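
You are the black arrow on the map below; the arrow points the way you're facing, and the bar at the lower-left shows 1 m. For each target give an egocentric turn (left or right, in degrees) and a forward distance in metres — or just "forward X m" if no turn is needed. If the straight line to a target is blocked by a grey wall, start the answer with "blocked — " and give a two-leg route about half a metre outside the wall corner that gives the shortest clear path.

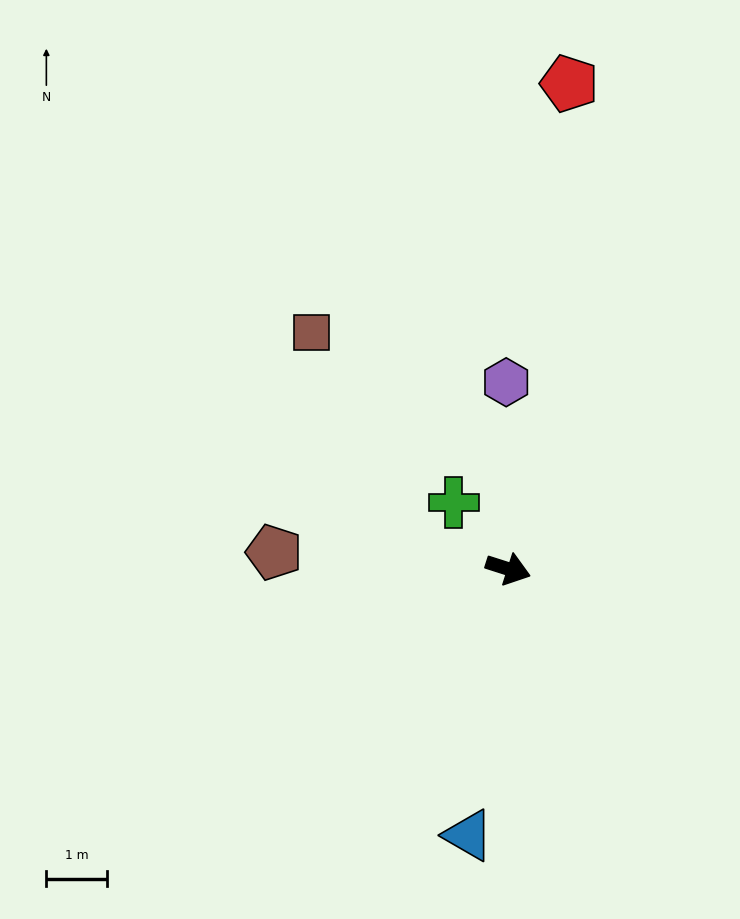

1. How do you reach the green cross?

turn left 147°, forward 1.4 m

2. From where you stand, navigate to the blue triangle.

turn right 81°, forward 4.4 m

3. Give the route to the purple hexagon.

turn left 108°, forward 3.1 m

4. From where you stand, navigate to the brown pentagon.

turn right 166°, forward 3.9 m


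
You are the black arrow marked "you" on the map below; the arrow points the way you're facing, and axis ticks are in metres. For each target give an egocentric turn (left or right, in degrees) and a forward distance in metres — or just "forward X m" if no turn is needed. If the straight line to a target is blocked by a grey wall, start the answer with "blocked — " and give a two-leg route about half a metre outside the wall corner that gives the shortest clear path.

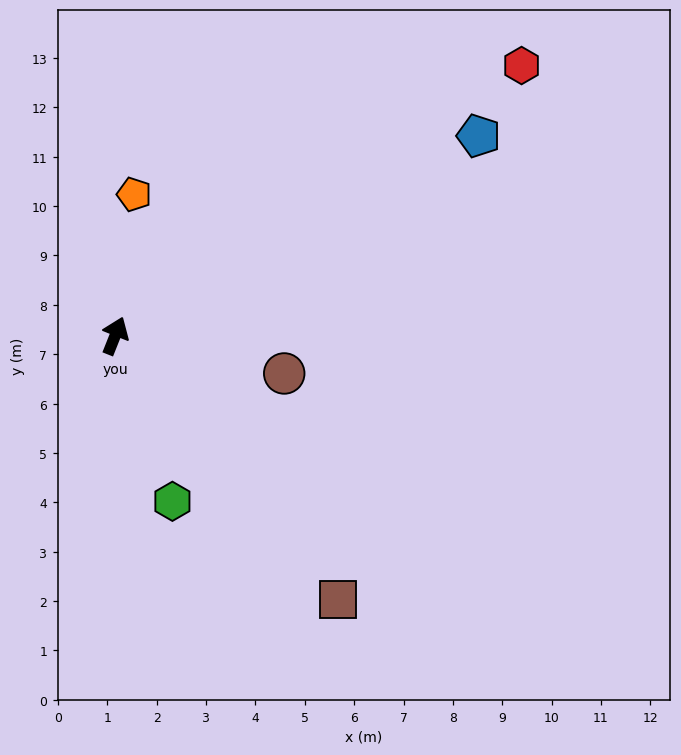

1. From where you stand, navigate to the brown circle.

turn right 81°, forward 3.5 m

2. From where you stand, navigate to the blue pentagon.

turn right 40°, forward 8.4 m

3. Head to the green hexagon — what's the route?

turn right 139°, forward 3.5 m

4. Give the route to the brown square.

turn right 118°, forward 7.0 m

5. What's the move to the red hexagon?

turn right 35°, forward 9.9 m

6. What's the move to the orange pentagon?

turn left 14°, forward 2.9 m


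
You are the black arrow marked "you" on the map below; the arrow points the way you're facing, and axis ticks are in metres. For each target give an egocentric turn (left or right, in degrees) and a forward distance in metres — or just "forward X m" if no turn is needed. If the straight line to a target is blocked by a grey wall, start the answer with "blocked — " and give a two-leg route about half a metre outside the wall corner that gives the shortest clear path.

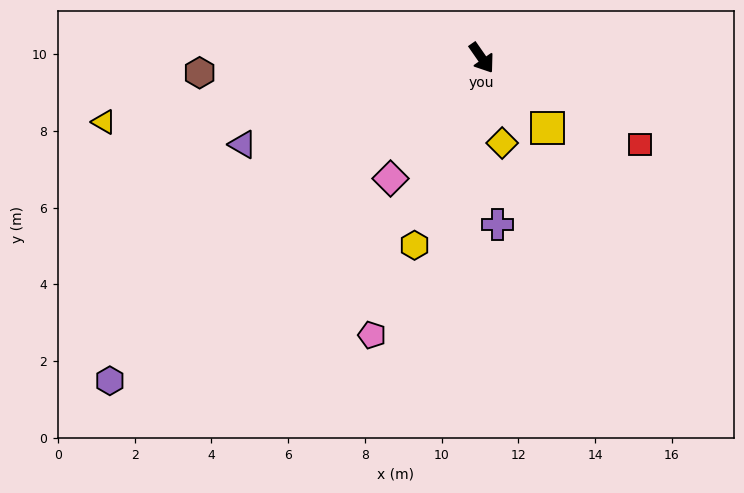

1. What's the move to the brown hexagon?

turn right 122°, forward 7.4 m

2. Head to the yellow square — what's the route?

turn left 8°, forward 2.5 m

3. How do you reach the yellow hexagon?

turn right 55°, forward 5.2 m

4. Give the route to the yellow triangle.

turn right 115°, forward 10.0 m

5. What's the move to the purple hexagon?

turn right 84°, forward 12.8 m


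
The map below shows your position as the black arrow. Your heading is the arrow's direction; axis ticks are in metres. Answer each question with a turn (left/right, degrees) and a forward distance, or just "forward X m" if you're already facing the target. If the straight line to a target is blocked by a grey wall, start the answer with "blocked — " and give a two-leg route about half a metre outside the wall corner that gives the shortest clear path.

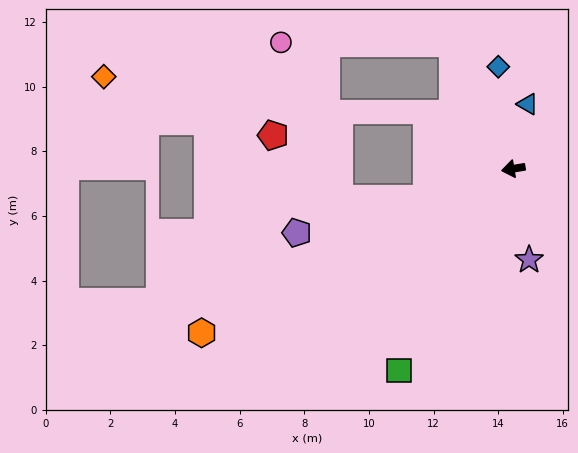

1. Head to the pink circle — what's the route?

blocked — turn right 73°, forward 4.3 m, then turn left 63°, forward 5.3 m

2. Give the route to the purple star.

turn left 90°, forward 2.9 m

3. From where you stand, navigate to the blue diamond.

turn right 91°, forward 3.2 m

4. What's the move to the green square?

turn left 51°, forward 7.2 m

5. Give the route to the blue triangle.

turn right 112°, forward 2.0 m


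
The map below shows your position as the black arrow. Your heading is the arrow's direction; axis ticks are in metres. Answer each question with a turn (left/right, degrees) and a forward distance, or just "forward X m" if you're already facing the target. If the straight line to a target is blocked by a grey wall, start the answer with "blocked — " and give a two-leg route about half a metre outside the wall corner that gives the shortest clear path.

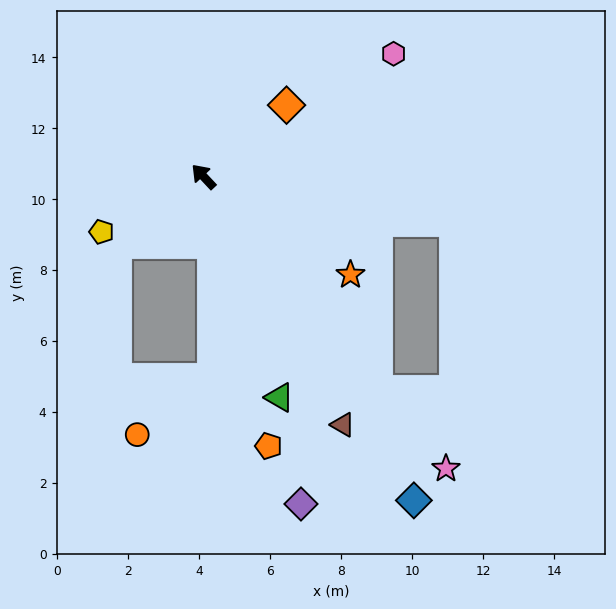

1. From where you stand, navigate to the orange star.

turn right 167°, forward 5.0 m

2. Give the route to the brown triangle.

turn left 166°, forward 8.0 m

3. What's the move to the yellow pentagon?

turn left 75°, forward 3.3 m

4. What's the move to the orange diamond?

turn right 92°, forward 3.1 m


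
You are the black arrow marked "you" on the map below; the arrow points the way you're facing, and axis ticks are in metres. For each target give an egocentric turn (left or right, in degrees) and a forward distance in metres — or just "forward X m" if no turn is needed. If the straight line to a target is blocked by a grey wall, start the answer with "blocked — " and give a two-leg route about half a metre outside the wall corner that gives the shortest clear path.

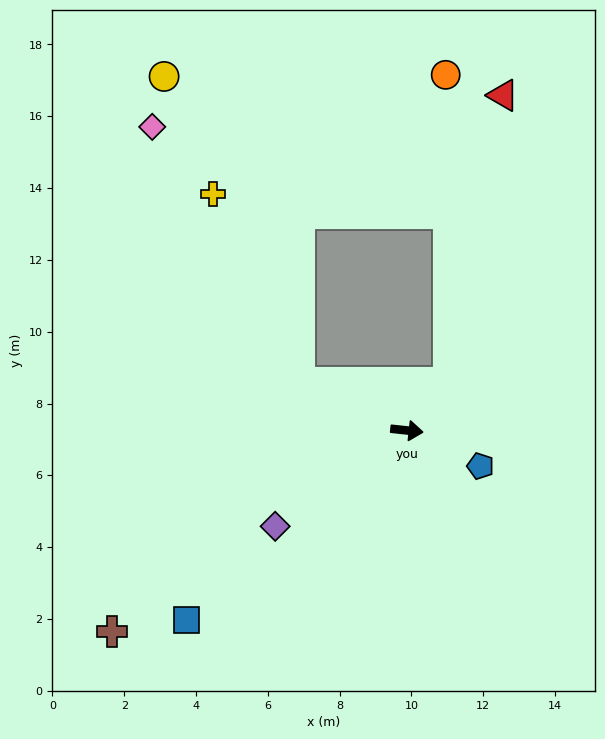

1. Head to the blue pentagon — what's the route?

turn right 20°, forward 2.3 m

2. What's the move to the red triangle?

blocked — turn left 56°, forward 1.8 m, then turn left 29°, forward 8.1 m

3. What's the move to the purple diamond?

turn right 138°, forward 4.5 m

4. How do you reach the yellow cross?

blocked — turn left 162°, forward 3.3 m, then turn right 41°, forward 5.8 m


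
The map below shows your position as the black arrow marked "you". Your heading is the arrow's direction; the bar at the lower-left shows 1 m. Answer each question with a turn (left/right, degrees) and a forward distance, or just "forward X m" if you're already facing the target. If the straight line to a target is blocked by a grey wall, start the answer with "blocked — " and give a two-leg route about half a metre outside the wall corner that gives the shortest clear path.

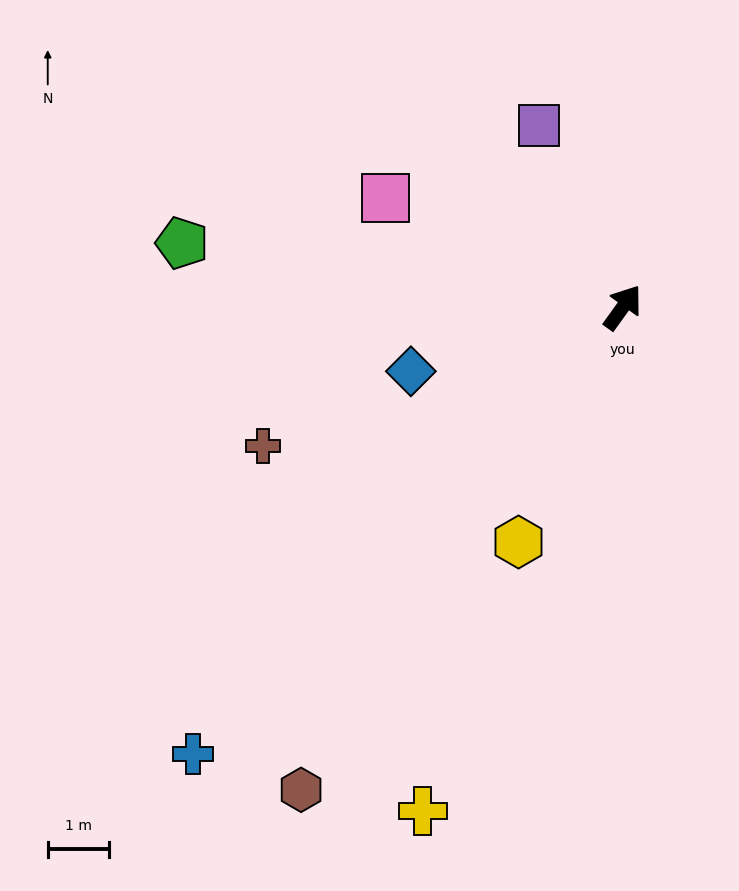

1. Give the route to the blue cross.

turn left 172°, forward 10.2 m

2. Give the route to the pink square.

turn left 101°, forward 4.3 m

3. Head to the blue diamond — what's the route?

turn left 143°, forward 3.6 m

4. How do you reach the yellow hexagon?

turn right 168°, forward 4.2 m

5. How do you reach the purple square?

turn left 60°, forward 3.3 m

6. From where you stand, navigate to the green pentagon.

turn left 117°, forward 7.3 m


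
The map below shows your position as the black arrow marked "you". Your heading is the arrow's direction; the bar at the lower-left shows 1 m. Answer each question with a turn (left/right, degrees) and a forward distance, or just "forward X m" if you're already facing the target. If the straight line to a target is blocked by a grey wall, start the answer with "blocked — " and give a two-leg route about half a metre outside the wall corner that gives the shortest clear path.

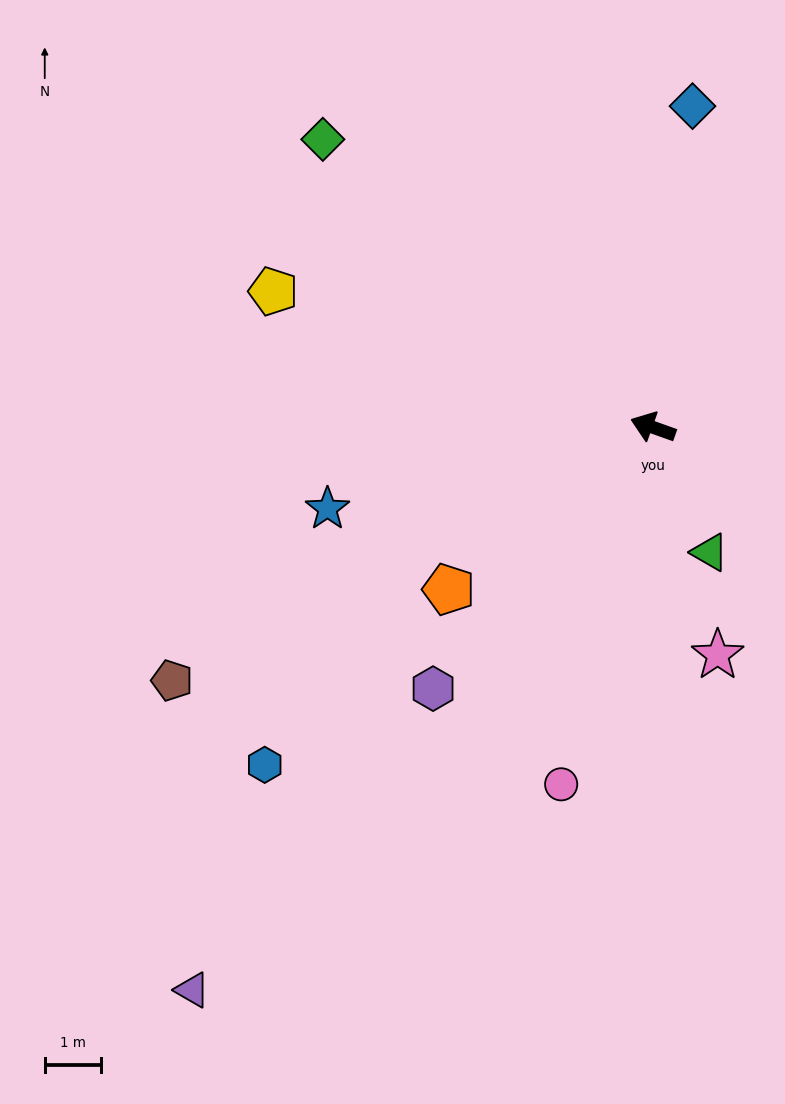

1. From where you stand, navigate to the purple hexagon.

turn left 70°, forward 6.0 m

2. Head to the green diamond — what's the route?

turn right 21°, forward 7.7 m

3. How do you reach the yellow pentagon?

forward 7.1 m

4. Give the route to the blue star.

turn left 34°, forward 5.9 m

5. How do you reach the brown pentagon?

turn left 47°, forward 9.6 m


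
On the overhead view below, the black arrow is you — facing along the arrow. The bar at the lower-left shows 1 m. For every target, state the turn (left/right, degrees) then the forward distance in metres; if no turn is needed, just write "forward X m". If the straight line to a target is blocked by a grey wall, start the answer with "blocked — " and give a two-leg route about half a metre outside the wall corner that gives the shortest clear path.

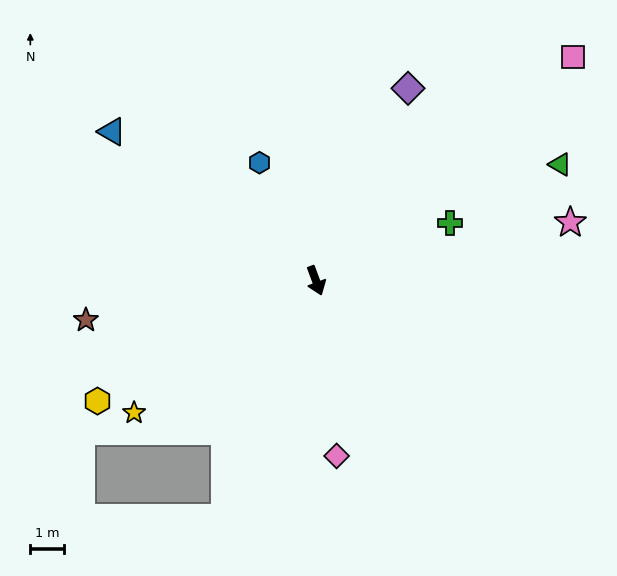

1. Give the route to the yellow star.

turn right 74°, forward 6.7 m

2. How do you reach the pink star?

turn left 82°, forward 7.8 m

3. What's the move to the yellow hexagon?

turn right 82°, forward 7.4 m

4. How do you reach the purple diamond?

turn left 134°, forward 6.3 m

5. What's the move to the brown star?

turn right 101°, forward 6.9 m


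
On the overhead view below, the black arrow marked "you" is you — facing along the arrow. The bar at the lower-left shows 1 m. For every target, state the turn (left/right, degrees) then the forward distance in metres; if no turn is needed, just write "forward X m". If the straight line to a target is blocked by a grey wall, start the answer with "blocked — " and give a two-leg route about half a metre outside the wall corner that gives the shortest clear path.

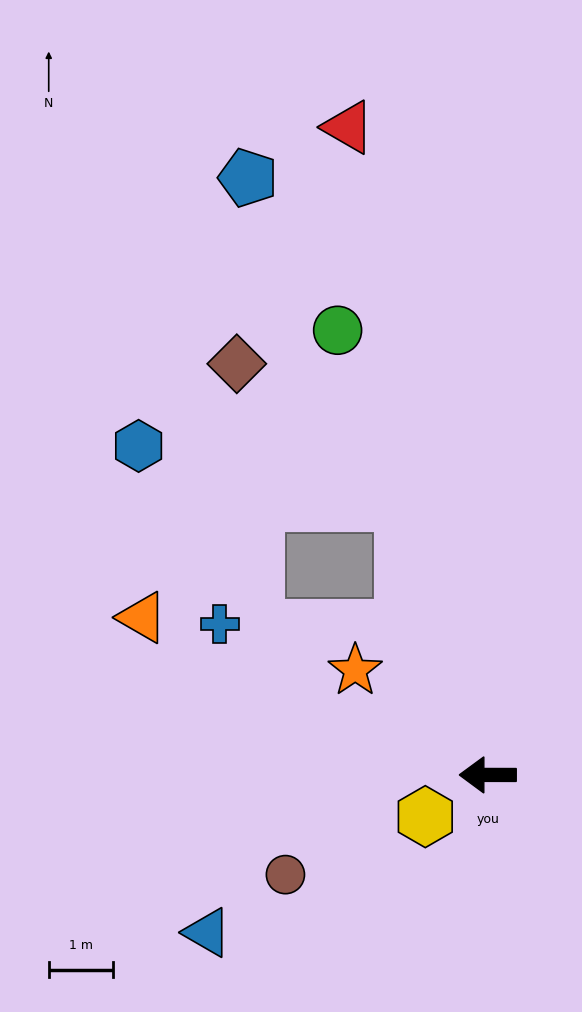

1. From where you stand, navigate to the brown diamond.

blocked — turn right 72°, forward 4.4 m, then turn left 32°, forward 3.4 m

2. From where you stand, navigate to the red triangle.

turn right 78°, forward 10.3 m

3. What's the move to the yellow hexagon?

turn left 34°, forward 1.2 m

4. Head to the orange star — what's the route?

turn right 38°, forward 2.6 m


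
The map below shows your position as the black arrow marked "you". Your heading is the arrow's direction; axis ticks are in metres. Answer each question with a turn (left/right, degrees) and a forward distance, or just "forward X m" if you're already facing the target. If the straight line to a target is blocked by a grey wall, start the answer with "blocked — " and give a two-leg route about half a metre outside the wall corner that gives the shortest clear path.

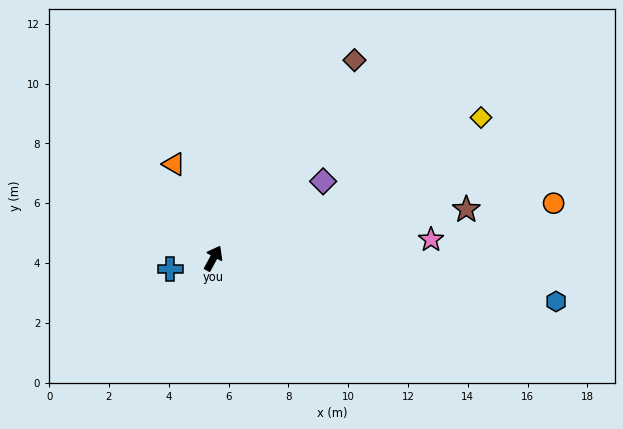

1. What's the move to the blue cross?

turn left 133°, forward 1.5 m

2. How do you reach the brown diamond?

turn right 7°, forward 8.1 m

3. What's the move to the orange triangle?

turn left 51°, forward 3.4 m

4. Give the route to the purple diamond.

turn right 26°, forward 4.5 m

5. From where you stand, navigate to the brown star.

turn right 51°, forward 8.6 m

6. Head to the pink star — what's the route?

turn right 57°, forward 7.3 m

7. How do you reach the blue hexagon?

turn right 69°, forward 11.6 m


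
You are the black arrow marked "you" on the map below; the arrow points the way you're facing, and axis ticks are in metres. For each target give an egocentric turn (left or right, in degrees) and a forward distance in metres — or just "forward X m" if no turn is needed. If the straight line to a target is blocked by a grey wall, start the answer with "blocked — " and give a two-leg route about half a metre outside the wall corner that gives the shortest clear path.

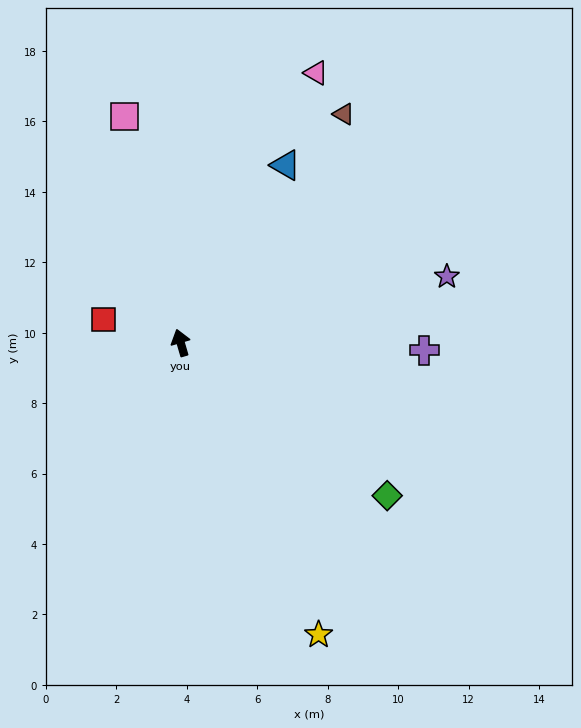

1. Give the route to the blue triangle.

turn right 47°, forward 5.9 m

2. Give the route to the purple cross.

turn right 108°, forward 6.9 m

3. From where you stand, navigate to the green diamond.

turn right 143°, forward 7.3 m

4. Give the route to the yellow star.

turn right 171°, forward 9.2 m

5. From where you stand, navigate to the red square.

turn left 57°, forward 2.3 m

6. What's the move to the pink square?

turn right 2°, forward 6.6 m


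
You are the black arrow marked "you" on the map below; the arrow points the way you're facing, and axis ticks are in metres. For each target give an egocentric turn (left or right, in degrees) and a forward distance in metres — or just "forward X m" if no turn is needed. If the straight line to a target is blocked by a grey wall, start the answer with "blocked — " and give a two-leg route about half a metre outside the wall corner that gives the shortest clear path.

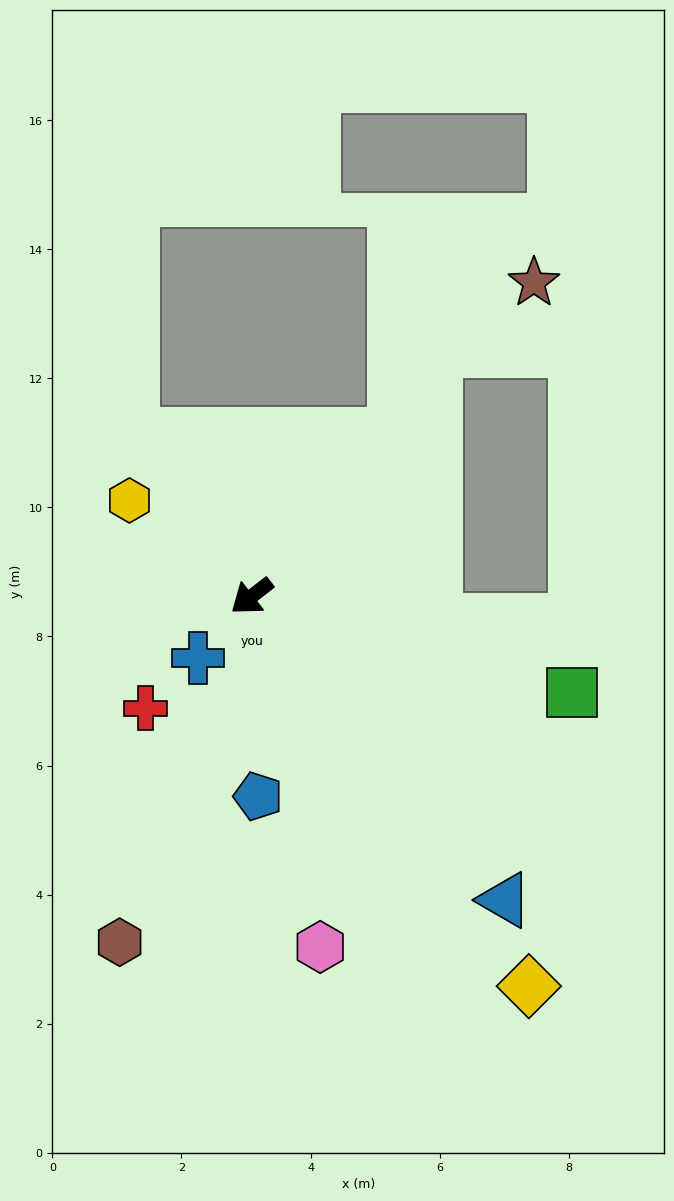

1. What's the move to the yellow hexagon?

turn right 76°, forward 2.4 m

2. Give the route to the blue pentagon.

turn left 54°, forward 3.1 m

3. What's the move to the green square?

turn left 125°, forward 5.2 m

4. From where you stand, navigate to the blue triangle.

turn left 92°, forward 6.1 m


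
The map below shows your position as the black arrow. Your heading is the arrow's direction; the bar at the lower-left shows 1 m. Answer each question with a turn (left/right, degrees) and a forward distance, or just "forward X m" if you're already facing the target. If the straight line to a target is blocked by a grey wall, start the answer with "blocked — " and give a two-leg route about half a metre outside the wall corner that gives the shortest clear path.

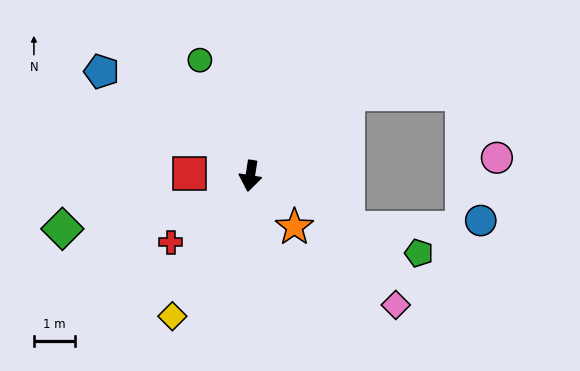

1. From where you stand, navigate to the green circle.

turn right 147°, forward 3.1 m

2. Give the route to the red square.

turn right 83°, forward 1.5 m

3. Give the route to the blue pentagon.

turn right 116°, forward 4.4 m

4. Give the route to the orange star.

turn left 50°, forward 1.6 m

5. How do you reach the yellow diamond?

turn right 20°, forward 3.9 m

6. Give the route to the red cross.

turn right 41°, forward 2.5 m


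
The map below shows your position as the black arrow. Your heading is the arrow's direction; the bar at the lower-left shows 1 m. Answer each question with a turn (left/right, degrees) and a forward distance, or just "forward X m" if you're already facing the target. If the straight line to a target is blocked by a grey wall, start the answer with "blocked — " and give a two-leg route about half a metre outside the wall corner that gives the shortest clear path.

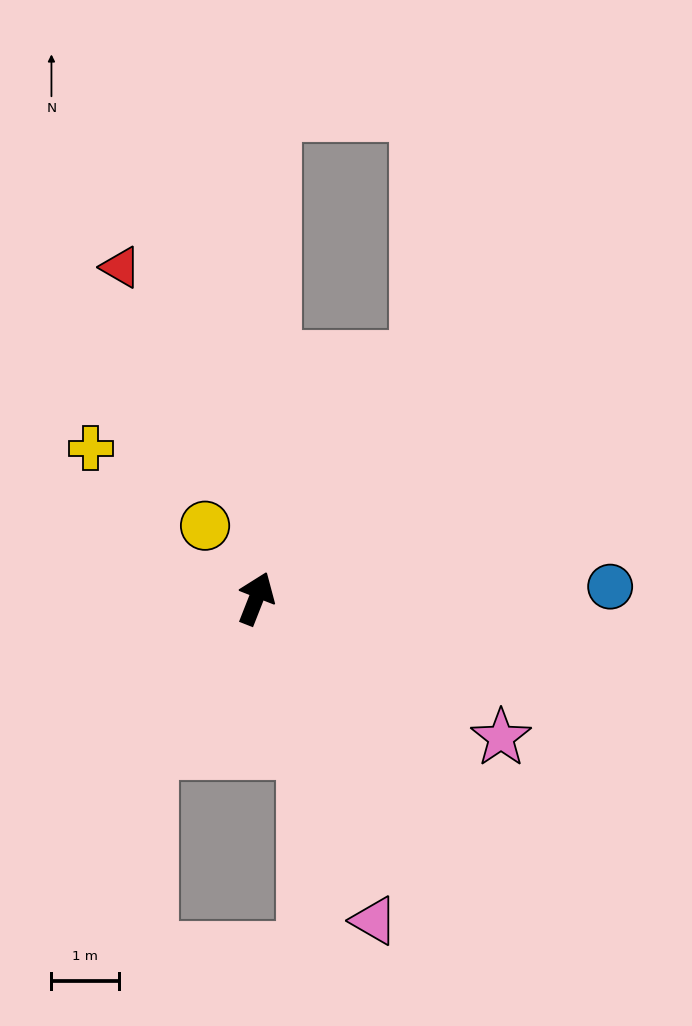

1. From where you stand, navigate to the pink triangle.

turn right 138°, forward 5.1 m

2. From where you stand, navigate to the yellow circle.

turn left 57°, forward 1.3 m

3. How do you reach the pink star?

turn right 98°, forward 4.2 m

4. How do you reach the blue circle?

turn right 67°, forward 5.2 m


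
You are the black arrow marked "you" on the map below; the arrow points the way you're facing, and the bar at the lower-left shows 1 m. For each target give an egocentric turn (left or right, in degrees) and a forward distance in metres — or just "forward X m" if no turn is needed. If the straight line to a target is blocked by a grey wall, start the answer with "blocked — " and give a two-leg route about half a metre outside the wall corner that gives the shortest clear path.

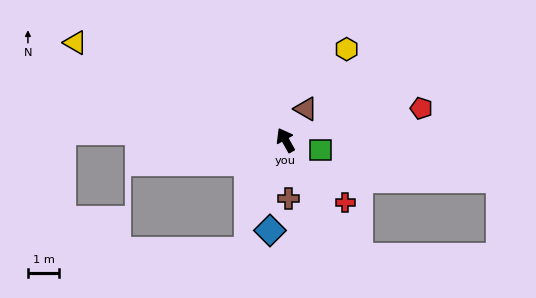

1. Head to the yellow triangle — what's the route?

turn left 36°, forward 7.4 m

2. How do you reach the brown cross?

turn left 153°, forward 1.9 m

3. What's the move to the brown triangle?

turn right 62°, forward 1.2 m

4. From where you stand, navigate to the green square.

turn right 135°, forward 1.1 m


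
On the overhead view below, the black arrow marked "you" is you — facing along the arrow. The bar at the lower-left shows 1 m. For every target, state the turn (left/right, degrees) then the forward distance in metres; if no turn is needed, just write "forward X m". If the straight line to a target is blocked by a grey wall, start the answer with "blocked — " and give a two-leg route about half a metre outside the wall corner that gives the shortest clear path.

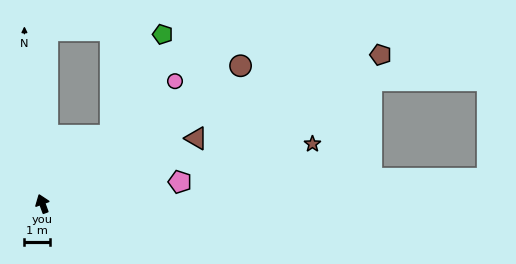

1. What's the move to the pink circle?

turn right 67°, forward 7.1 m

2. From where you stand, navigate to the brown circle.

turn right 75°, forward 9.5 m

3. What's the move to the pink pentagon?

turn right 101°, forward 5.5 m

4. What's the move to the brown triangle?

turn right 87°, forward 6.6 m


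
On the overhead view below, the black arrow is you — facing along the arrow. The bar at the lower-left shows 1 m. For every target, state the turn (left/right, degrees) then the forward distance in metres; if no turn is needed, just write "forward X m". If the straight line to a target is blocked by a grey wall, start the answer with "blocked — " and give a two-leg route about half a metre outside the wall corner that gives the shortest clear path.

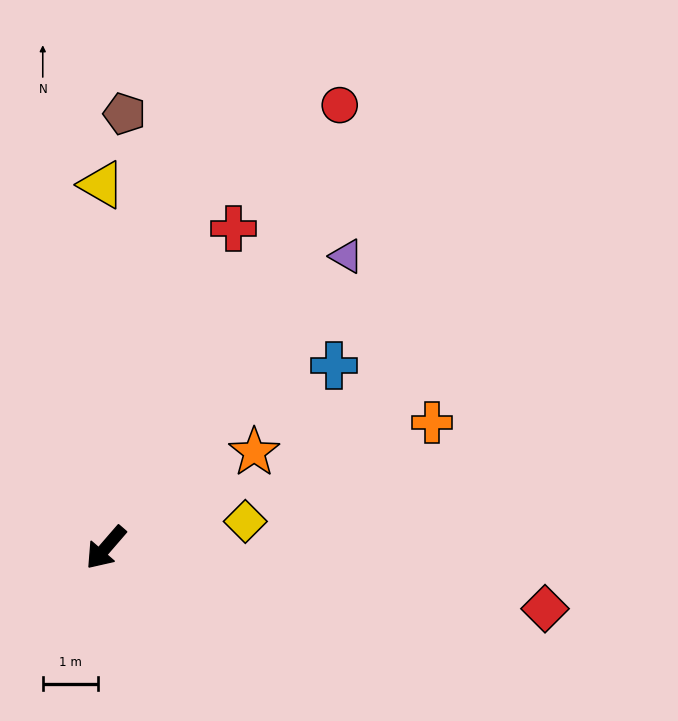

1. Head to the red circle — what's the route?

turn right 167°, forward 9.0 m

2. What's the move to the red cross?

turn right 161°, forward 6.2 m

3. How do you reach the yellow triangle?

turn right 138°, forward 6.5 m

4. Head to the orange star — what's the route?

turn left 164°, forward 3.2 m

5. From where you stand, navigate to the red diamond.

turn left 123°, forward 8.0 m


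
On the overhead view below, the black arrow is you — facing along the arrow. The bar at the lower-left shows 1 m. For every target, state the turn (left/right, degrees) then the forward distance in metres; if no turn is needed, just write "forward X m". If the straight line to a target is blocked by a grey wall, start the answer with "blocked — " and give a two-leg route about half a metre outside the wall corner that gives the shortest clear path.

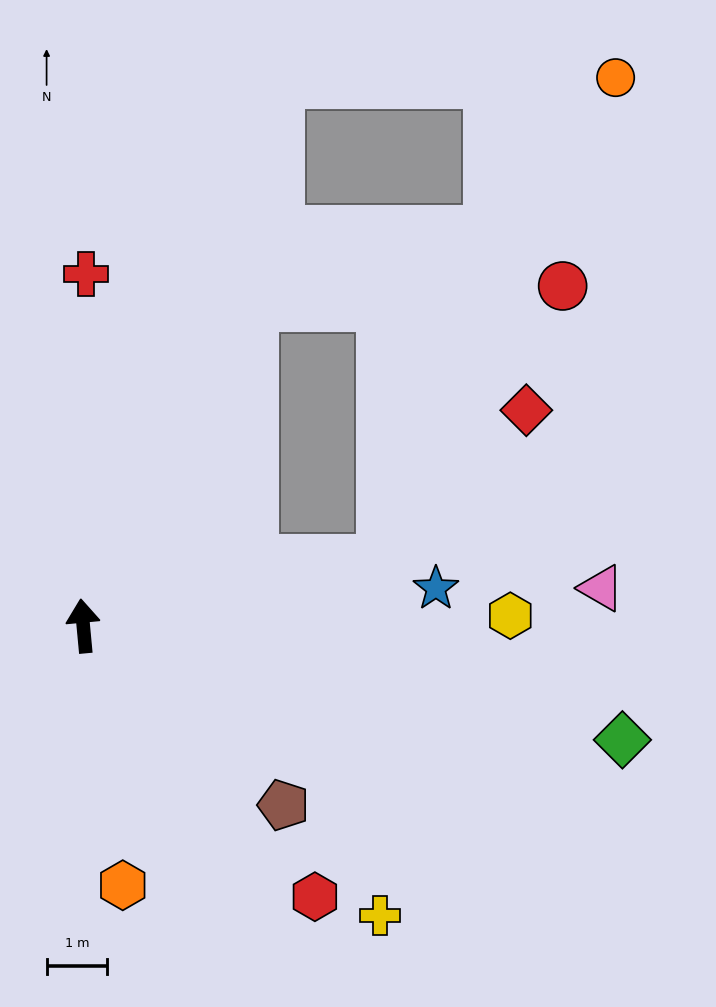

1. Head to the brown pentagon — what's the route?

turn right 137°, forward 4.4 m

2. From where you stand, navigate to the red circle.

blocked — turn right 83°, forward 5.0 m, then turn left 44°, forward 5.4 m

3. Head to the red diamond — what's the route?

blocked — turn right 83°, forward 5.0 m, then turn left 34°, forward 3.4 m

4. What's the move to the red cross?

turn right 6°, forward 5.8 m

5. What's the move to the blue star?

turn right 89°, forward 5.9 m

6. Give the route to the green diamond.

turn right 107°, forward 9.1 m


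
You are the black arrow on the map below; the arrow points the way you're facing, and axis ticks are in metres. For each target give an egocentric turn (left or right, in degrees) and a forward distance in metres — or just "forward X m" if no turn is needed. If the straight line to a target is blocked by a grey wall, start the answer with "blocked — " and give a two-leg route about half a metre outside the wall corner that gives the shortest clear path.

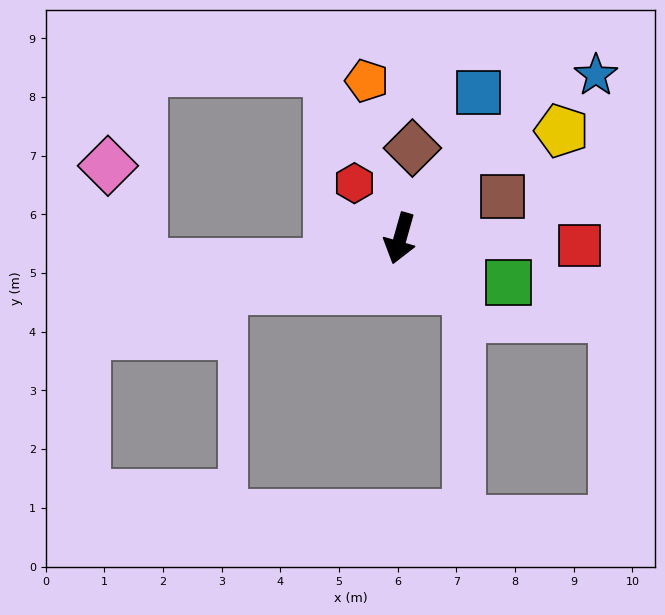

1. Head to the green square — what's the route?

turn left 84°, forward 2.0 m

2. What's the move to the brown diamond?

turn right 172°, forward 1.6 m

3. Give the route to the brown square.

turn left 128°, forward 1.9 m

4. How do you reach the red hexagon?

turn right 125°, forward 1.2 m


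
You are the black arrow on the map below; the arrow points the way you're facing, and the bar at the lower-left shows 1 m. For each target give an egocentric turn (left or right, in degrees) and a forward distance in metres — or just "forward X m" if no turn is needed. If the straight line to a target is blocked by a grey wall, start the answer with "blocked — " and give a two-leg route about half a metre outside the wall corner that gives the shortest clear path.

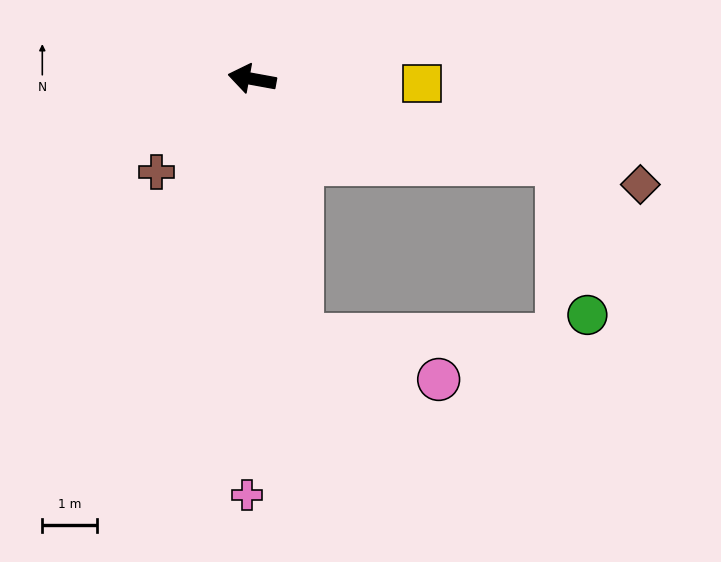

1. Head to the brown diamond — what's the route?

turn left 175°, forward 7.4 m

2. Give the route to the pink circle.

blocked — turn left 111°, forward 4.8 m, then turn left 62°, forward 2.7 m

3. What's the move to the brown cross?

turn left 55°, forward 2.5 m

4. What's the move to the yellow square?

turn right 171°, forward 3.1 m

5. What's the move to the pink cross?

turn left 100°, forward 7.7 m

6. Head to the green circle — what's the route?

blocked — turn left 175°, forward 5.8 m, then turn right 64°, forward 2.9 m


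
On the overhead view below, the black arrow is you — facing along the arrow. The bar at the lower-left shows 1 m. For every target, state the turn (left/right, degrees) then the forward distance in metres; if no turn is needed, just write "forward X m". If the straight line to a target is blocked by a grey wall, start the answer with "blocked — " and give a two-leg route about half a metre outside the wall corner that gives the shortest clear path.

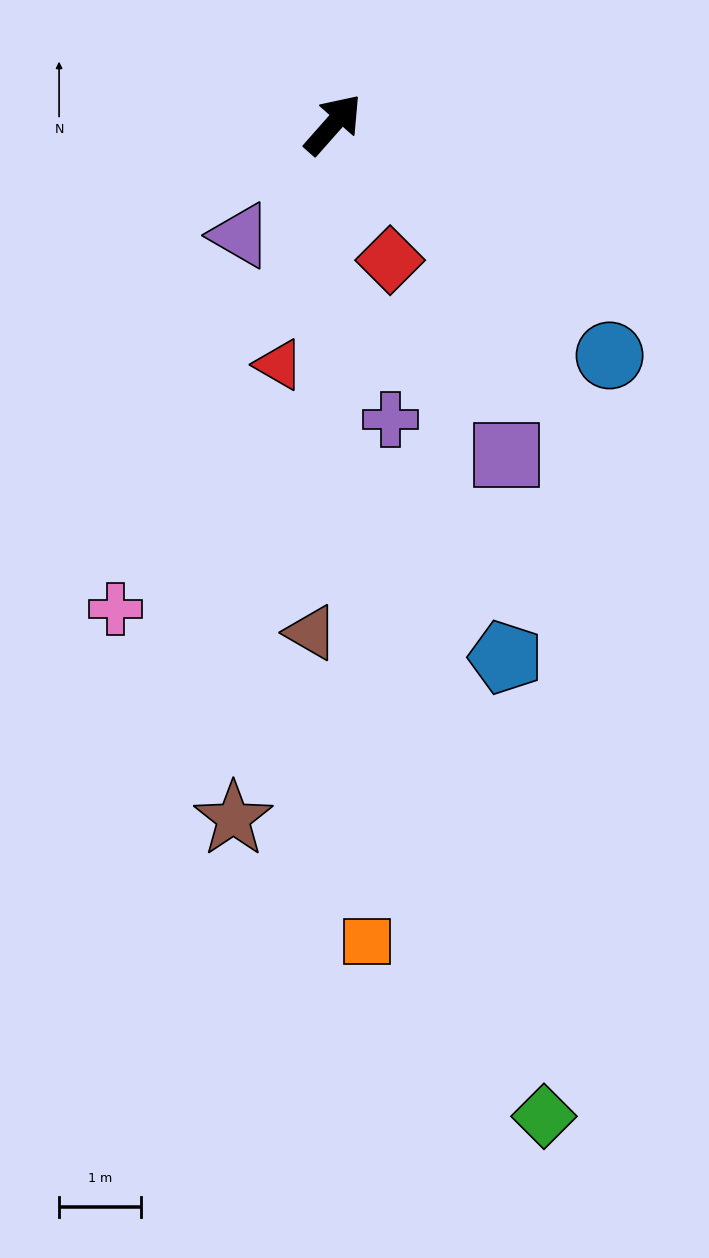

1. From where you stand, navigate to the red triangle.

turn right 151°, forward 3.0 m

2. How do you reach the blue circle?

turn right 88°, forward 4.4 m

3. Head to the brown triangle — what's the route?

turn right 141°, forward 6.2 m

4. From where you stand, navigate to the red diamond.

turn right 116°, forward 1.8 m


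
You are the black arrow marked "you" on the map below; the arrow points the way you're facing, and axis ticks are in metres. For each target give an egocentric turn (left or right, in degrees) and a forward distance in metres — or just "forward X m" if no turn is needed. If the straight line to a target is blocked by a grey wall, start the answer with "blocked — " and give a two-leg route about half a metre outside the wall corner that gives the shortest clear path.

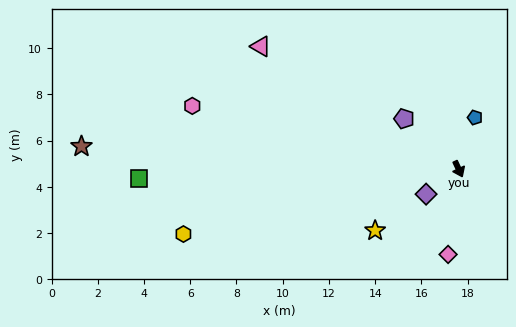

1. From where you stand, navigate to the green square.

turn right 113°, forward 13.8 m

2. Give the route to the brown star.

turn right 118°, forward 16.3 m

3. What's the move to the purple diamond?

turn right 77°, forward 1.8 m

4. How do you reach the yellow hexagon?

turn right 102°, forward 12.2 m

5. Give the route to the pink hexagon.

turn right 128°, forward 11.8 m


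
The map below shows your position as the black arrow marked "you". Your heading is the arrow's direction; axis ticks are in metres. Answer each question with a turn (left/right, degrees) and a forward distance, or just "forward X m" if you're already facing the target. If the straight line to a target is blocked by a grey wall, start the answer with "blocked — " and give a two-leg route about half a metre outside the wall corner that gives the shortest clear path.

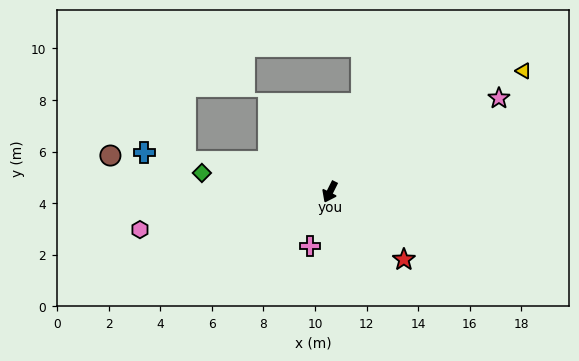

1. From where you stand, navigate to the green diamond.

turn right 72°, forward 5.0 m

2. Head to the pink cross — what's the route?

turn left 6°, forward 2.2 m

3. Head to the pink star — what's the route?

turn left 146°, forward 7.5 m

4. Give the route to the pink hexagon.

turn right 52°, forward 7.5 m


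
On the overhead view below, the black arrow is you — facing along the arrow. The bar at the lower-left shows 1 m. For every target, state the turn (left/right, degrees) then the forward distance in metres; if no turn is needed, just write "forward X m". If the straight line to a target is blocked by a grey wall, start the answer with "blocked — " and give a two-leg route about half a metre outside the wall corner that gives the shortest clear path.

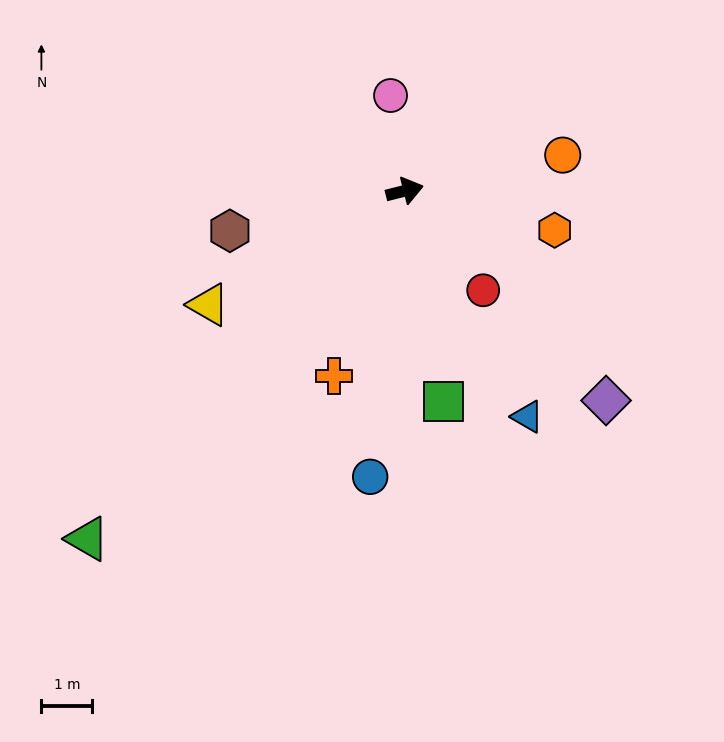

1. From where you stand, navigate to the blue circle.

turn right 111°, forward 5.7 m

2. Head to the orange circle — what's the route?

forward 3.2 m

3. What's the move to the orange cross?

turn right 125°, forward 3.9 m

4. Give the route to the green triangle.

turn right 147°, forward 9.3 m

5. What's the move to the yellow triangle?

turn right 164°, forward 4.5 m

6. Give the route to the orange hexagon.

turn right 29°, forward 3.1 m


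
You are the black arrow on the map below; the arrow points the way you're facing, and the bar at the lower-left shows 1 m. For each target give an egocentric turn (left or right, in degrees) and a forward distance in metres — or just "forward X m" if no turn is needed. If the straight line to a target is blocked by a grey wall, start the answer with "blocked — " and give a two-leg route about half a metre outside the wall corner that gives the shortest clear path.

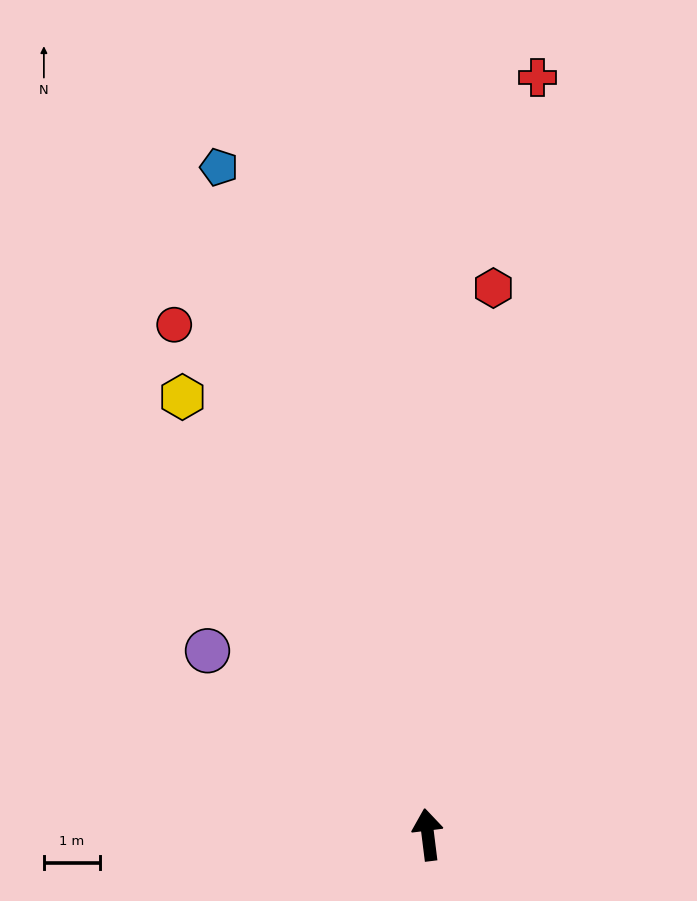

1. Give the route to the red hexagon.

turn right 14°, forward 9.9 m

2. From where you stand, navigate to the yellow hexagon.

turn left 22°, forward 9.0 m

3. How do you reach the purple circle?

turn left 43°, forward 5.1 m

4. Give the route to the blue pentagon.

turn left 10°, forward 12.5 m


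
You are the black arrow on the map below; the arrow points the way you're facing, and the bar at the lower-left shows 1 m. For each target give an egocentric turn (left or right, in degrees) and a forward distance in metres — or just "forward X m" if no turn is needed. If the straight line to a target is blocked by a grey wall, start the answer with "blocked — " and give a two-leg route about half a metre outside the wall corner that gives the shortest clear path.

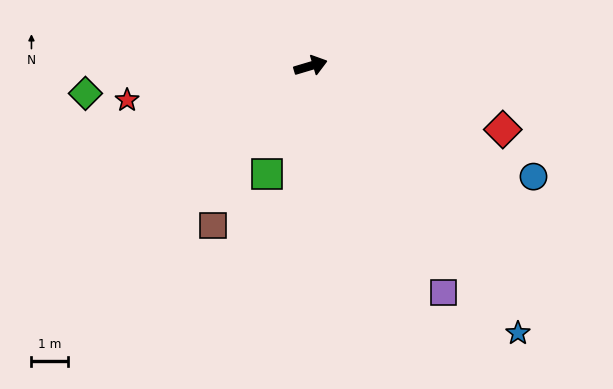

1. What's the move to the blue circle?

turn right 43°, forward 6.9 m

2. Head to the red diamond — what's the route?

turn right 35°, forward 5.6 m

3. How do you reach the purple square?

turn right 76°, forward 7.2 m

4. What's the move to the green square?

turn right 128°, forward 3.2 m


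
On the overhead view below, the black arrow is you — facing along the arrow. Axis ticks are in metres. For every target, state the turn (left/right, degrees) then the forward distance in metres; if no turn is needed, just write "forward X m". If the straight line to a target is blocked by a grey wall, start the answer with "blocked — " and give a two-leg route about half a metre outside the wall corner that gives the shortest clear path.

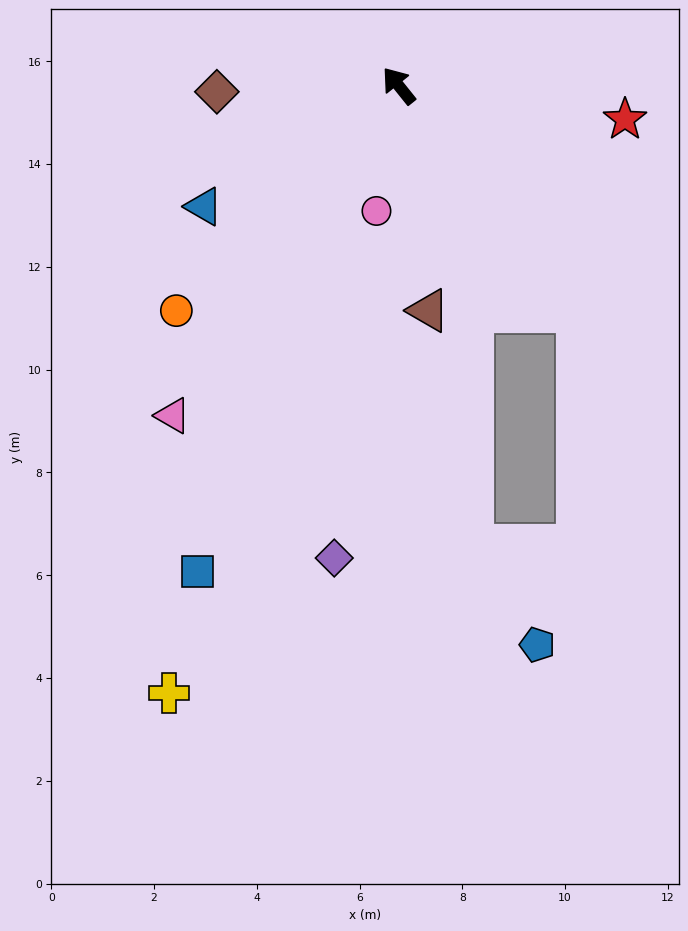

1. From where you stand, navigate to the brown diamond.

turn left 53°, forward 3.5 m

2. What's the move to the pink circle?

turn left 131°, forward 2.5 m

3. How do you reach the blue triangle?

turn left 83°, forward 4.5 m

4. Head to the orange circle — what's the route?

turn left 97°, forward 6.2 m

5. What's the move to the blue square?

turn left 119°, forward 10.2 m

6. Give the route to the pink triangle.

turn left 107°, forward 7.8 m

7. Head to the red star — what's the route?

turn right 137°, forward 4.5 m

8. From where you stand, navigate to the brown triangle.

turn left 149°, forward 4.4 m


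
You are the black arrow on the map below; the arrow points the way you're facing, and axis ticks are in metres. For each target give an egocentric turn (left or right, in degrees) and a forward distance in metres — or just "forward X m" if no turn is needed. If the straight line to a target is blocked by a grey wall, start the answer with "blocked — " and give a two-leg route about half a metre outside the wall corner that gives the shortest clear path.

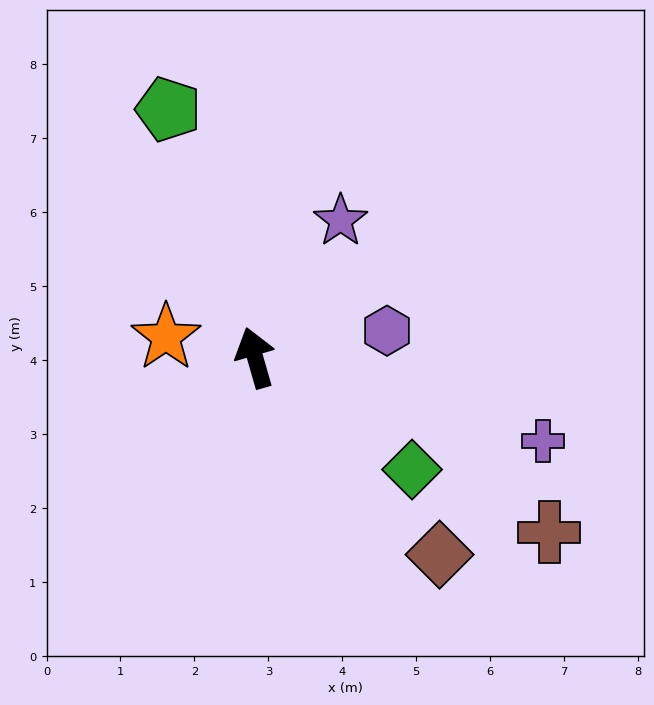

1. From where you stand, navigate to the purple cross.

turn right 122°, forward 4.1 m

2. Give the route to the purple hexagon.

turn right 94°, forward 1.8 m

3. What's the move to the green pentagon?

turn left 3°, forward 3.6 m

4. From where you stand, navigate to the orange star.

turn left 61°, forward 1.2 m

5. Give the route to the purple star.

turn right 48°, forward 2.2 m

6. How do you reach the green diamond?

turn right 142°, forward 2.6 m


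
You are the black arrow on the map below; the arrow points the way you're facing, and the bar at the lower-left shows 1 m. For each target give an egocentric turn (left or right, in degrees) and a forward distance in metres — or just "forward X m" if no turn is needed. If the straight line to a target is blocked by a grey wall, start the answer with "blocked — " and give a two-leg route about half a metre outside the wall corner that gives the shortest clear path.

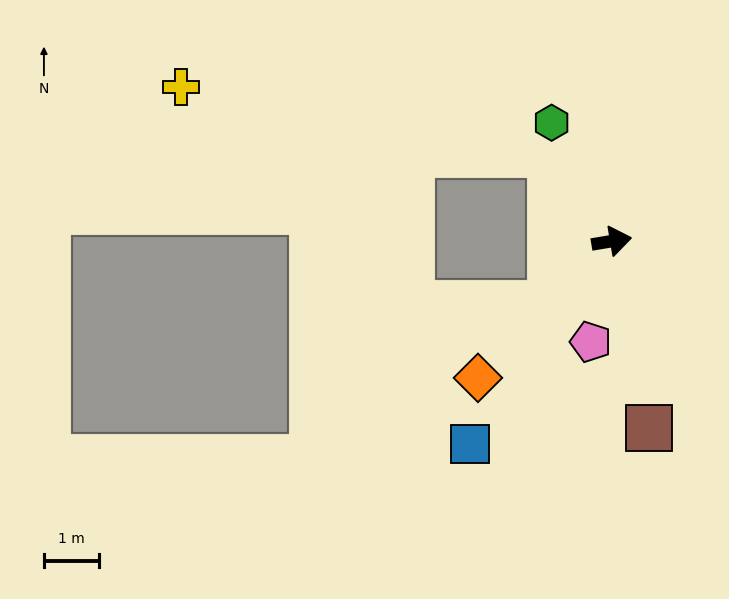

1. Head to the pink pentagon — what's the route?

turn right 111°, forward 1.9 m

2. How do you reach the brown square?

turn right 88°, forward 3.5 m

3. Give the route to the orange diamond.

turn right 144°, forward 3.5 m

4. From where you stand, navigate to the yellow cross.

blocked — turn left 116°, forward 1.9 m, then turn left 44°, forward 6.9 m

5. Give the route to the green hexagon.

turn left 107°, forward 2.4 m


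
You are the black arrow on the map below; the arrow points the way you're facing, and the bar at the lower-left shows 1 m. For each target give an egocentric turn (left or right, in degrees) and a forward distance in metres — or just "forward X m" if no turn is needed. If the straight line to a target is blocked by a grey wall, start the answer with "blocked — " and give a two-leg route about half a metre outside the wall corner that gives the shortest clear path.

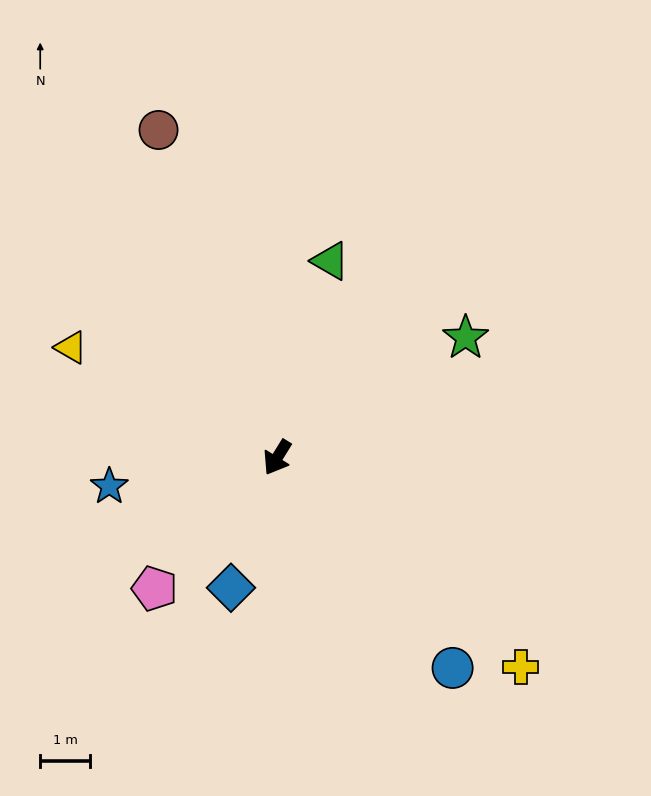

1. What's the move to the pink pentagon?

turn right 11°, forward 3.6 m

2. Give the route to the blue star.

turn right 49°, forward 3.4 m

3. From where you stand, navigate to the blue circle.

turn left 72°, forward 5.5 m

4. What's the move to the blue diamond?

turn left 12°, forward 2.8 m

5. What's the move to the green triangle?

turn right 163°, forward 4.1 m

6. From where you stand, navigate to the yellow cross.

turn left 81°, forward 6.4 m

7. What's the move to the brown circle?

turn right 128°, forward 7.0 m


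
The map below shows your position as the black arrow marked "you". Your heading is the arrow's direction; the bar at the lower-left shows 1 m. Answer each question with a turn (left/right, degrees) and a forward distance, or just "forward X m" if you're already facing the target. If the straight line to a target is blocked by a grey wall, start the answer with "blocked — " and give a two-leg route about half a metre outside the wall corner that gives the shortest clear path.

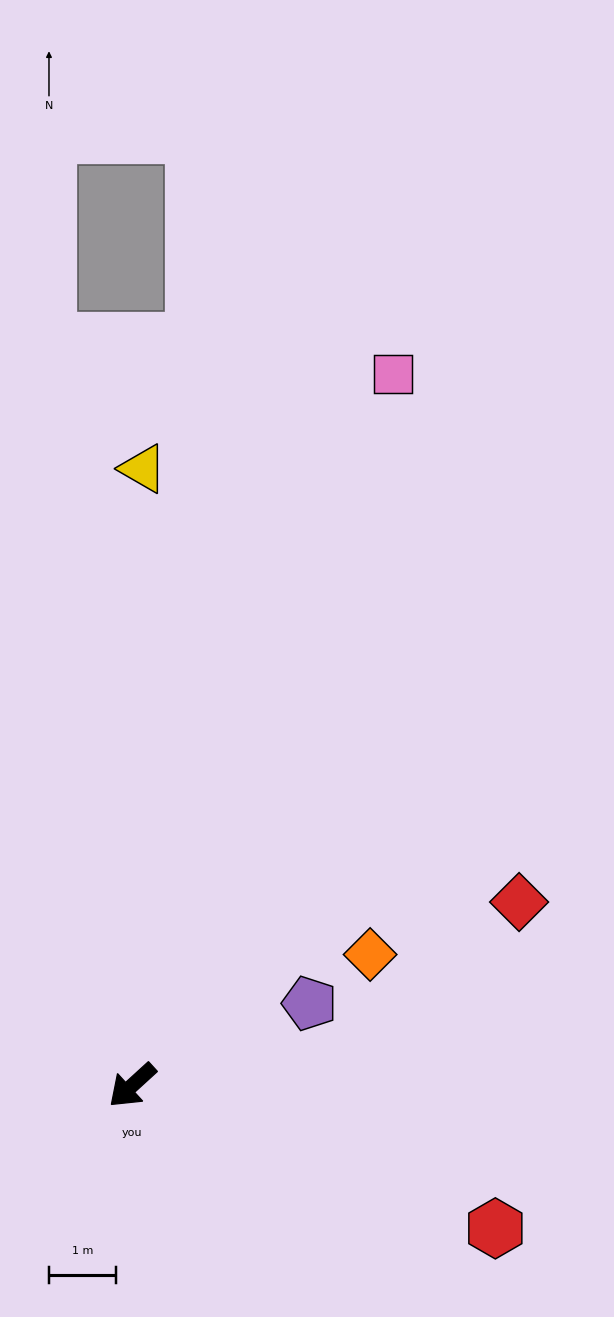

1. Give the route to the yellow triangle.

turn right 133°, forward 9.2 m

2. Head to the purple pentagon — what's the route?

turn left 162°, forward 2.9 m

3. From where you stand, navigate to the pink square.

turn right 152°, forward 11.4 m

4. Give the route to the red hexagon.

turn left 116°, forward 5.8 m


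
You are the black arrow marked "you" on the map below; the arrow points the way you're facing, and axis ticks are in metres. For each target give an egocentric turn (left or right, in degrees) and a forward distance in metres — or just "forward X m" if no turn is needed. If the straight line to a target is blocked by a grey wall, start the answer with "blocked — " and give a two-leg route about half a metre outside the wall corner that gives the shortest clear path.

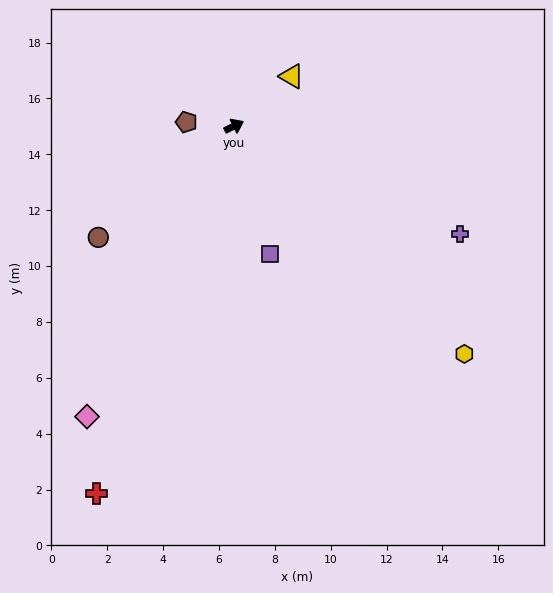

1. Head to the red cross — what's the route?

turn right 137°, forward 14.0 m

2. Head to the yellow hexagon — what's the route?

turn right 71°, forward 11.6 m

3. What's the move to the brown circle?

turn right 167°, forward 6.3 m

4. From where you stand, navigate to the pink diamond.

turn right 143°, forward 11.7 m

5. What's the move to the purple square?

turn right 100°, forward 4.8 m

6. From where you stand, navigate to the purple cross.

turn right 52°, forward 9.0 m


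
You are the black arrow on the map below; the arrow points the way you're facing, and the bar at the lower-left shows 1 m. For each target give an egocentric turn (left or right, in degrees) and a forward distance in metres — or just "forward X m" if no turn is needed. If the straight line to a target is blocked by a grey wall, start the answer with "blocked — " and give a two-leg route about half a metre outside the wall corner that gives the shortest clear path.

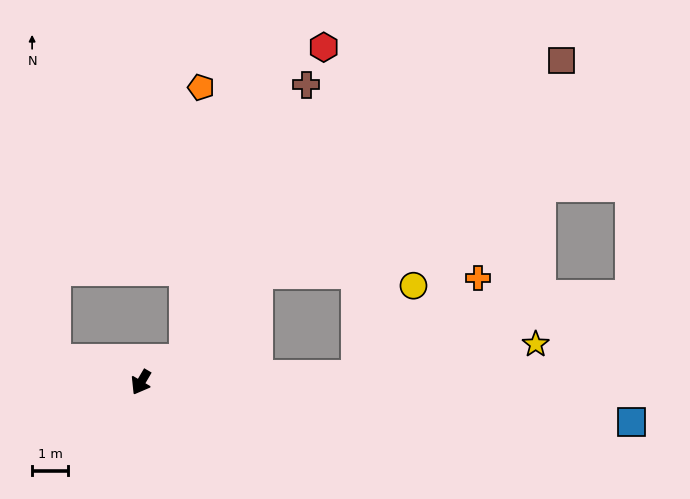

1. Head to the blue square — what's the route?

turn left 116°, forward 13.5 m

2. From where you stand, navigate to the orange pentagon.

blocked — turn left 148°, forward 1.3 m, then turn left 59°, forward 7.5 m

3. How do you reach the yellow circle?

blocked — turn left 122°, forward 5.9 m, then turn left 56°, forward 2.9 m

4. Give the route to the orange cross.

blocked — turn left 122°, forward 5.9 m, then turn left 37°, forward 4.3 m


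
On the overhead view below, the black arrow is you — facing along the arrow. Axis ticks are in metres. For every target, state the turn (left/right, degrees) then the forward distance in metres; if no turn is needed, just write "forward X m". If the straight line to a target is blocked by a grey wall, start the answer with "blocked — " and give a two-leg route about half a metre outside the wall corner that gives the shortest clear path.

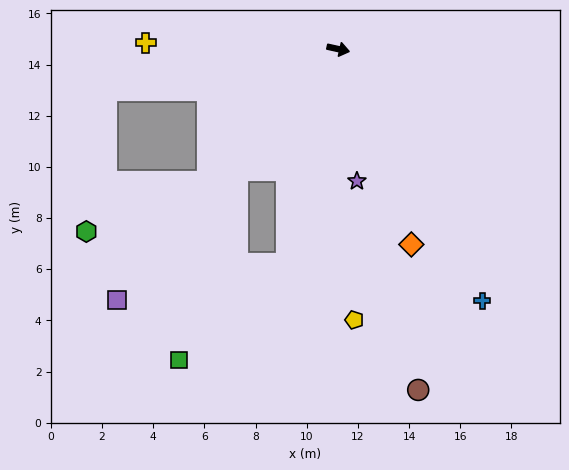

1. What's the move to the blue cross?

turn right 48°, forward 11.3 m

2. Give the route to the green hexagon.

blocked — turn right 122°, forward 7.3 m, then turn right 23°, forward 5.1 m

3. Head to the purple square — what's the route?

turn right 119°, forward 13.1 m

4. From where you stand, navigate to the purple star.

turn right 69°, forward 5.2 m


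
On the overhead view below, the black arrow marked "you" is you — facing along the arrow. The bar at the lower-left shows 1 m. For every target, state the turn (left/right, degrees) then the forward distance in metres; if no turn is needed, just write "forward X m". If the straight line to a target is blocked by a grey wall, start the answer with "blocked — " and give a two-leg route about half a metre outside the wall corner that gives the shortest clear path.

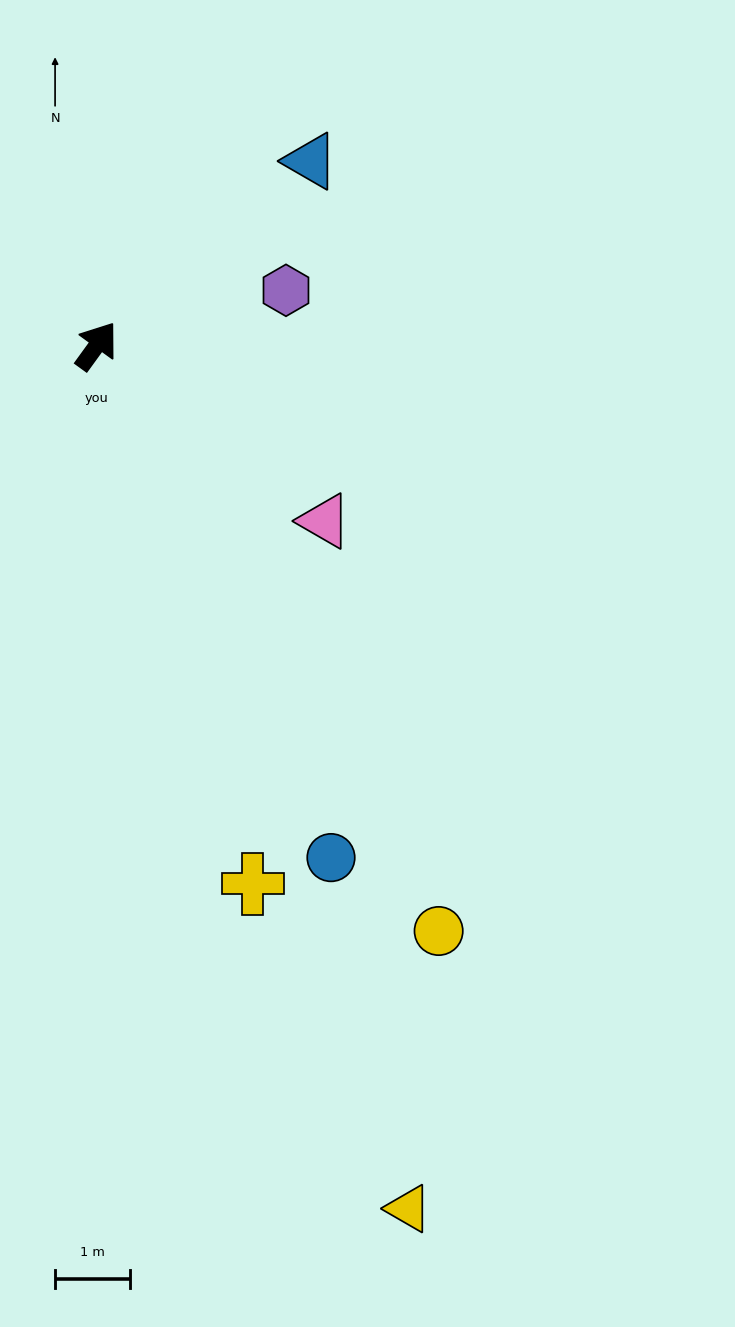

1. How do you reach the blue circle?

turn right 119°, forward 7.5 m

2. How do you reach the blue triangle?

turn right 13°, forward 3.8 m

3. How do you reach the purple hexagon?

turn right 38°, forward 2.6 m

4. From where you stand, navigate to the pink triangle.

turn right 92°, forward 3.8 m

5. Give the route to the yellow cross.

turn right 128°, forward 7.5 m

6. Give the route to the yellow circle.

turn right 114°, forward 9.1 m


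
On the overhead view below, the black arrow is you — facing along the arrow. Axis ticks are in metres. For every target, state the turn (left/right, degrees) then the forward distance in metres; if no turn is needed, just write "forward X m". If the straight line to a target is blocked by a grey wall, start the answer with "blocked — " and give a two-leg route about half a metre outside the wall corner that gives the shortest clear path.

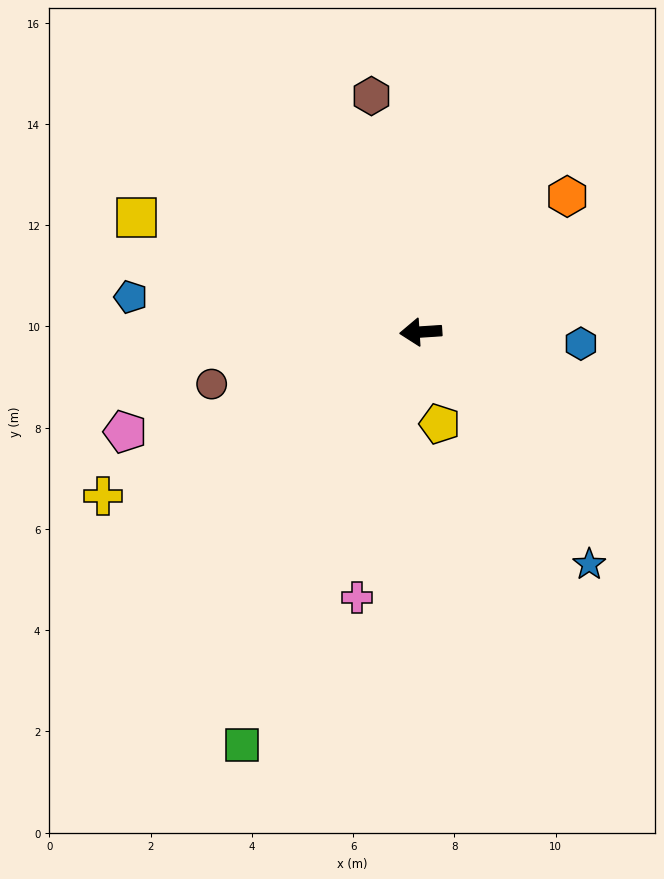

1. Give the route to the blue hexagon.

turn left 172°, forward 3.2 m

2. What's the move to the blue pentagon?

turn right 11°, forward 5.8 m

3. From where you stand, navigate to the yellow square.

turn right 26°, forward 6.1 m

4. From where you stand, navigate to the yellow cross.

turn left 24°, forward 7.1 m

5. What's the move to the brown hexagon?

turn right 82°, forward 4.8 m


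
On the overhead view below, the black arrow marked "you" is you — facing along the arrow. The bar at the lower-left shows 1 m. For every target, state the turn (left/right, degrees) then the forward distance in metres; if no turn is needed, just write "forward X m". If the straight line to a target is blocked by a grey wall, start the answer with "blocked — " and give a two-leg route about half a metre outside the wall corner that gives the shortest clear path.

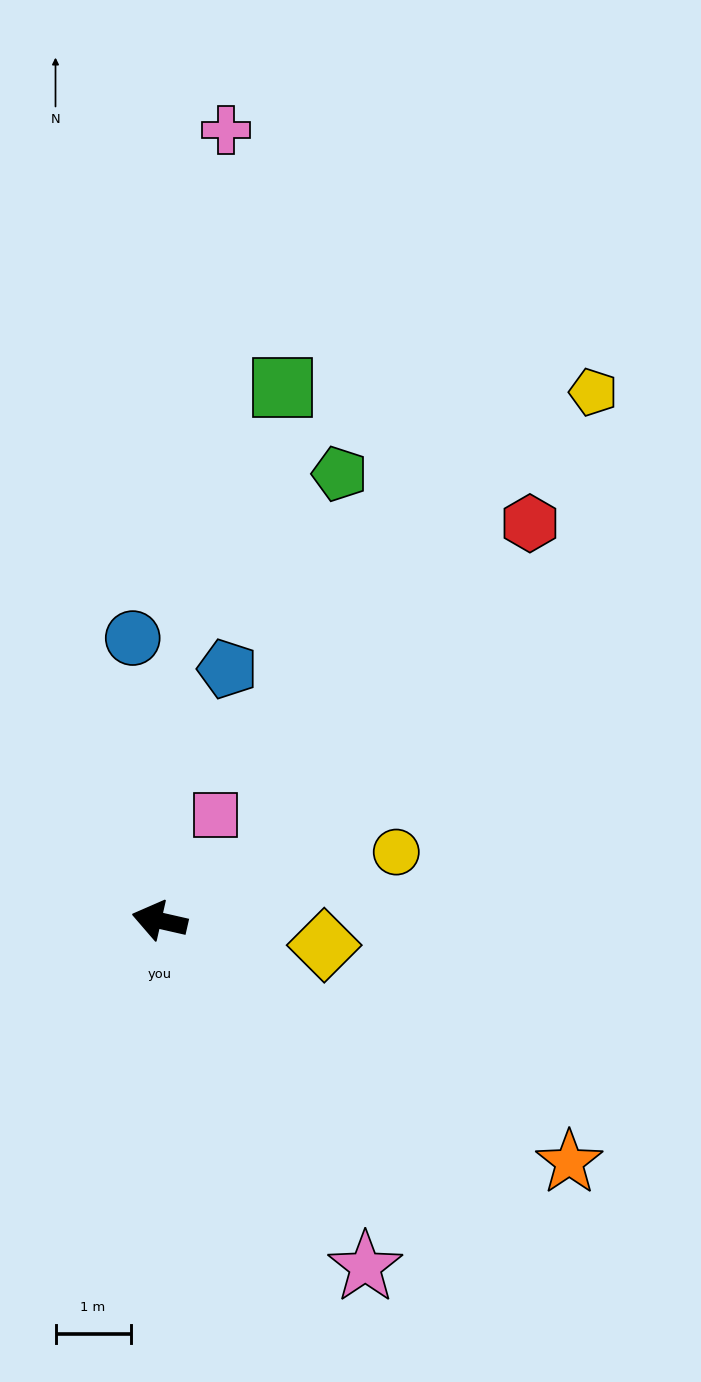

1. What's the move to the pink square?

turn right 105°, forward 1.6 m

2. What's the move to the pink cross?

turn right 82°, forward 10.6 m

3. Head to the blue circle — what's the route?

turn right 72°, forward 3.8 m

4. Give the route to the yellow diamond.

turn right 176°, forward 2.2 m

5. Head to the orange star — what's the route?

turn left 162°, forward 6.3 m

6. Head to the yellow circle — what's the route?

turn right 151°, forward 3.3 m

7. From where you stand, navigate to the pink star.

turn left 134°, forward 5.4 m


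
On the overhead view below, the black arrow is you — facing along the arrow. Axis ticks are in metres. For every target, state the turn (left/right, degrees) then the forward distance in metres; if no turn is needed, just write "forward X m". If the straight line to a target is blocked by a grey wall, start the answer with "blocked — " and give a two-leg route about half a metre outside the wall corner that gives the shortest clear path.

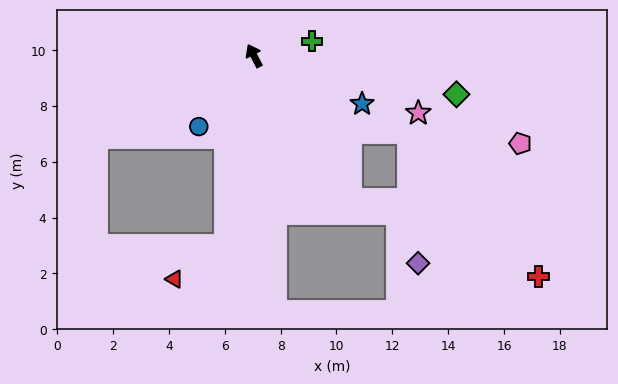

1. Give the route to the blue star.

turn right 141°, forward 4.2 m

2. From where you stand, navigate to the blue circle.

turn left 115°, forward 3.2 m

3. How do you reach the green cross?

turn right 103°, forward 2.1 m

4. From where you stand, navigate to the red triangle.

blocked — turn left 144°, forward 6.9 m, then turn right 48°, forward 2.2 m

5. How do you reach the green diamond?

turn right 128°, forward 7.4 m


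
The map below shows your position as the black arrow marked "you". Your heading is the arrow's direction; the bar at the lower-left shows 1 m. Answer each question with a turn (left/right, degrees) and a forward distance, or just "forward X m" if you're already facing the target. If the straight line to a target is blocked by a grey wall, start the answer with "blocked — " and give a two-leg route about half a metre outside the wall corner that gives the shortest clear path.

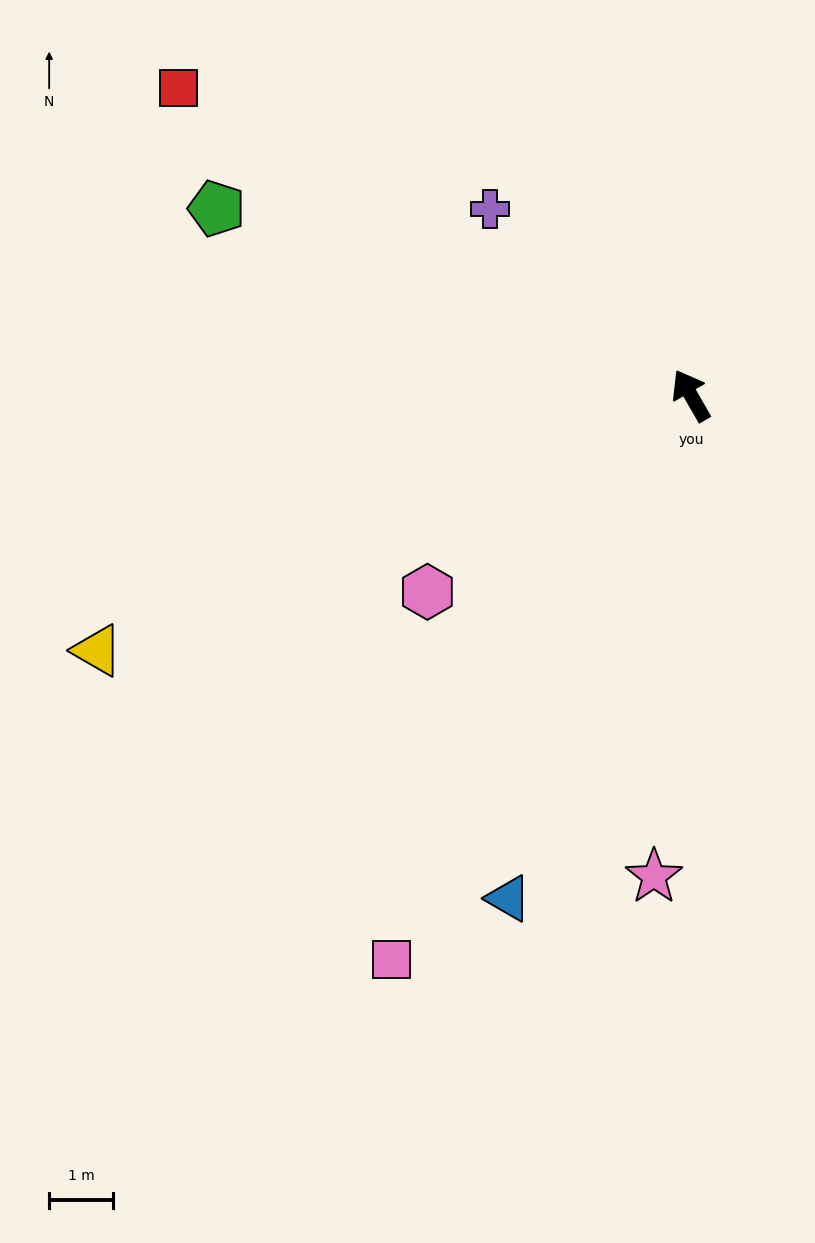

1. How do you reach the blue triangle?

turn left 130°, forward 8.4 m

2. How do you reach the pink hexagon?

turn left 97°, forward 5.2 m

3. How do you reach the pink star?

turn left 146°, forward 7.6 m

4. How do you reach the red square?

turn left 29°, forward 9.4 m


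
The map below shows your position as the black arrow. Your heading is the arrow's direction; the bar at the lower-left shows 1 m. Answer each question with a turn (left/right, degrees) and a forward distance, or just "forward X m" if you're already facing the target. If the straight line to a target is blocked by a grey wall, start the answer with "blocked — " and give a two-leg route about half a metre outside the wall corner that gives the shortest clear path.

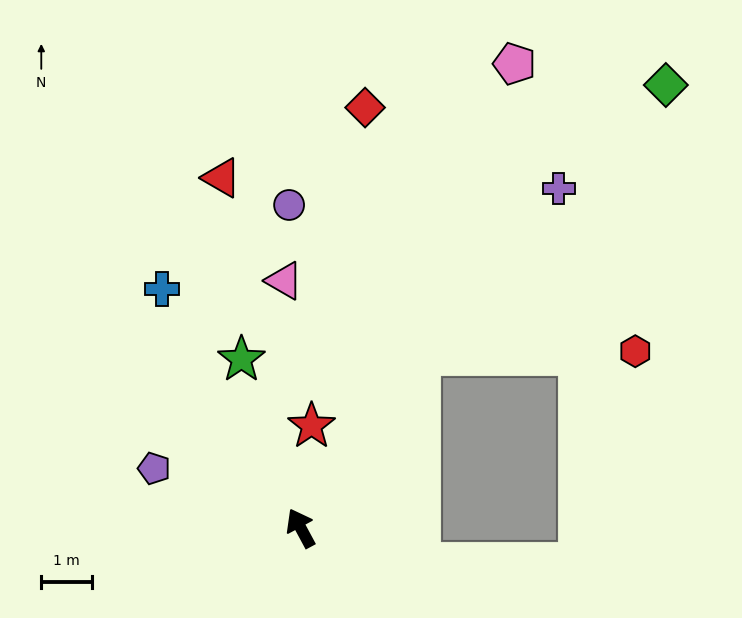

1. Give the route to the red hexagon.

blocked — turn right 63°, forward 4.2 m, then turn right 54°, forward 4.3 m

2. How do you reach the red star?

turn right 34°, forward 2.0 m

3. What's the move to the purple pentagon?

turn left 40°, forward 3.1 m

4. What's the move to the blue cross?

forward 5.5 m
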